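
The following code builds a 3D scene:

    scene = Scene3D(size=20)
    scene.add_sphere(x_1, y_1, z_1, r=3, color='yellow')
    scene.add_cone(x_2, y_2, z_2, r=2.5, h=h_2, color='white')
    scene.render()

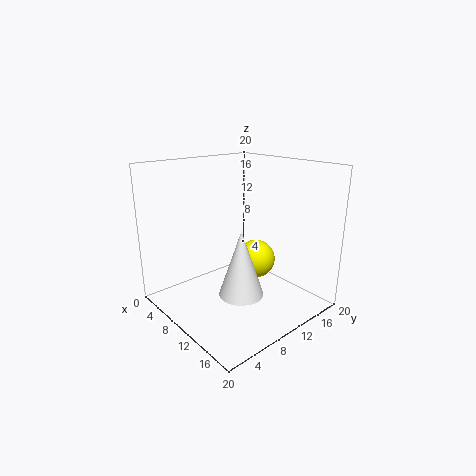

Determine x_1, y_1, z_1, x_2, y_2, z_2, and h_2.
x_1 = 8; y_1 = 15.5; z_1 = 4.5; x_2 = 17.5; y_2 = 4; z_2 = 7; h_2 = 7.5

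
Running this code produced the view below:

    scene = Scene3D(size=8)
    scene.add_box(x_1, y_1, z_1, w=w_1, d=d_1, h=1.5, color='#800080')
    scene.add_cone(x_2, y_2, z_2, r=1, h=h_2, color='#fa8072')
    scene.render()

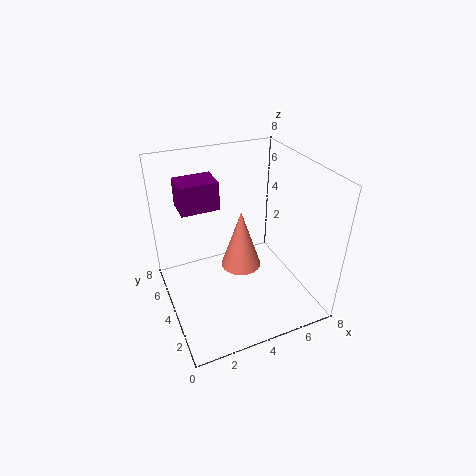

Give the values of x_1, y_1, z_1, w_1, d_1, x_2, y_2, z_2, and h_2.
x_1 = 1; y_1 = 4; z_1 = 6; w_1 = 2; d_1 = 1.5; x_2 = 3.5; y_2 = 2.5; z_2 = 3.5; h_2 = 3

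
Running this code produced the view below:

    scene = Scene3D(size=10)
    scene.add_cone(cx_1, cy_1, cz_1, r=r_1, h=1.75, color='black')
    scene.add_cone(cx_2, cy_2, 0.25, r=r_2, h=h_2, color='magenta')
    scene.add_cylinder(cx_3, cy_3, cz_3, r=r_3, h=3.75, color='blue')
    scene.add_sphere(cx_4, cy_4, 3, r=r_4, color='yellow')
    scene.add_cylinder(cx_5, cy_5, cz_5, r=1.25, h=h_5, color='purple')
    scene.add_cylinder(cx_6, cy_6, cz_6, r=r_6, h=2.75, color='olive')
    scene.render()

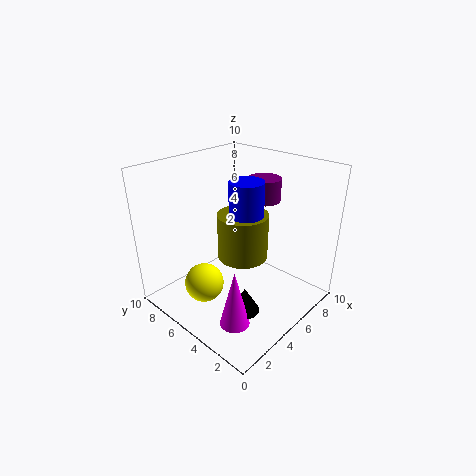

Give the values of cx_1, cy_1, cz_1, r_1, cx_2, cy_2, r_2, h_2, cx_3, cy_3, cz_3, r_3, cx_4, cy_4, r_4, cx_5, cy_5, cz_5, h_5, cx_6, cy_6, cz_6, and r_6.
cx_1 = 3.5
cy_1 = 3
cz_1 = 0.75
r_1 = 1
cx_2 = 2.5
cy_2 = 3
r_2 = 1
h_2 = 4
cx_3 = 3.25
cy_3 = 2.75
cz_3 = 6.25
r_3 = 1
cx_4 = 1.75
cy_4 = 5
r_4 = 1.25
cx_5 = 8.75
cy_5 = 5.75
cz_5 = 6.5
h_5 = 1.75
cx_6 = 3.25
cy_6 = 3
cz_6 = 5.25
r_6 = 1.5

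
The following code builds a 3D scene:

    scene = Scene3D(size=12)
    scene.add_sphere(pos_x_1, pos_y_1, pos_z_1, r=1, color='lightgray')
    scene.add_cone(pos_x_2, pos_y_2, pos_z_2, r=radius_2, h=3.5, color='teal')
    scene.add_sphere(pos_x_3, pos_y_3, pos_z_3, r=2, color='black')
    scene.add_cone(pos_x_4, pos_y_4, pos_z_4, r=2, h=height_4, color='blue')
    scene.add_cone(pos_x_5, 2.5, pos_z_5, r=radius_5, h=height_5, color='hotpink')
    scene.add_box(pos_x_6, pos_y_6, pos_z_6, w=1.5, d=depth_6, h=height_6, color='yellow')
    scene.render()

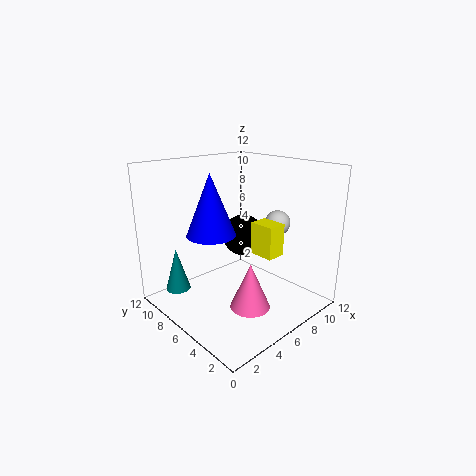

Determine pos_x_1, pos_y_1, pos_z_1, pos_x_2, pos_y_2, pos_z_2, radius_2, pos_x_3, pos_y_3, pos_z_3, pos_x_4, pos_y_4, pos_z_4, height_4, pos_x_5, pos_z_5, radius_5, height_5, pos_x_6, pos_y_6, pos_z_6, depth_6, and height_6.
pos_x_1 = 8
pos_y_1 = 3.5
pos_z_1 = 7.5
pos_x_2 = 1.5
pos_y_2 = 8.5
pos_z_2 = 2
radius_2 = 1
pos_x_3 = 9.5
pos_y_3 = 9
pos_z_3 = 4.5
pos_x_4 = 4
pos_y_4 = 7
pos_z_4 = 6.5
height_4 = 5
pos_x_5 = 4
pos_z_5 = 2
radius_5 = 1.5
height_5 = 3.5
pos_x_6 = 5.5
pos_y_6 = 2
pos_z_6 = 5.5
depth_6 = 2
height_6 = 2.5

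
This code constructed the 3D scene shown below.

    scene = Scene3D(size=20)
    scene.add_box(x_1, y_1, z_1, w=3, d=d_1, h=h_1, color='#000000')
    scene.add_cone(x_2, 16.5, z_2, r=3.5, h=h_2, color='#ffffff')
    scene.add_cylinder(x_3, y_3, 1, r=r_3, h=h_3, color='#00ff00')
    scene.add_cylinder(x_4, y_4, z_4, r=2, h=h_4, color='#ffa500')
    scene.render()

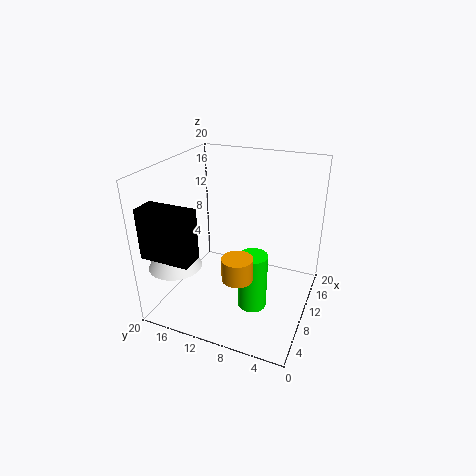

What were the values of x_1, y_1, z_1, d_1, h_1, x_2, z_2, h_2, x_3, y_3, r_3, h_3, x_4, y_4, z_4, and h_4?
x_1 = 0.5
y_1 = 12.5
z_1 = 10
d_1 = 6.5
h_1 = 6.5
x_2 = 4
z_2 = 7.5
h_2 = 6.5
x_3 = 8
y_3 = 7
r_3 = 2
h_3 = 8
x_4 = 5
y_4 = 8
z_4 = 7
h_4 = 3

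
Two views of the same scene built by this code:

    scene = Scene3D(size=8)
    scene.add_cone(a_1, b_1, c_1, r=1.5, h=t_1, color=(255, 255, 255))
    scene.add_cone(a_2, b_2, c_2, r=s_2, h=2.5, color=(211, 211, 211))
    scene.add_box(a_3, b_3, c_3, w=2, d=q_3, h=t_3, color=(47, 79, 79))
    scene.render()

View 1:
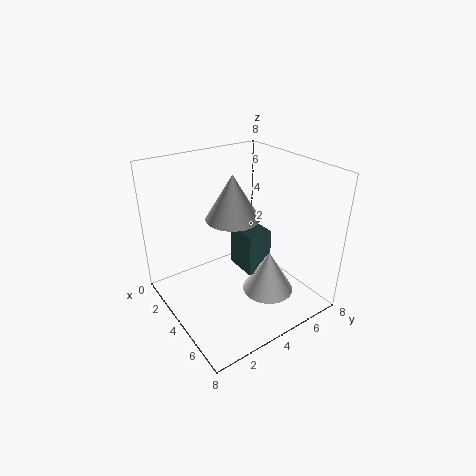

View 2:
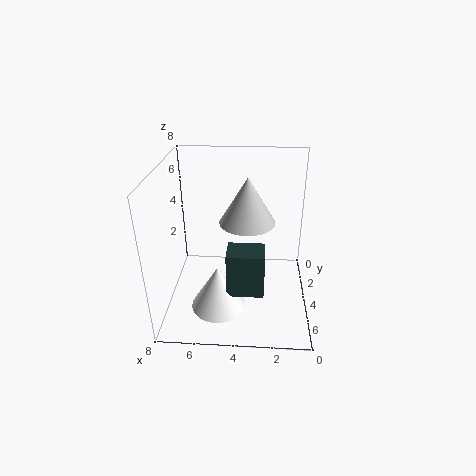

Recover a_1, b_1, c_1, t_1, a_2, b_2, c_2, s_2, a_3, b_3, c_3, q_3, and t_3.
a_1 = 5
b_1 = 5.5
c_1 = 0.5
t_1 = 2.5
a_2 = 3.5
b_2 = 4
c_2 = 5
s_2 = 1.5
a_3 = 2.5
b_3 = 4.5
c_3 = 1.5
q_3 = 1.5
t_3 = 2.5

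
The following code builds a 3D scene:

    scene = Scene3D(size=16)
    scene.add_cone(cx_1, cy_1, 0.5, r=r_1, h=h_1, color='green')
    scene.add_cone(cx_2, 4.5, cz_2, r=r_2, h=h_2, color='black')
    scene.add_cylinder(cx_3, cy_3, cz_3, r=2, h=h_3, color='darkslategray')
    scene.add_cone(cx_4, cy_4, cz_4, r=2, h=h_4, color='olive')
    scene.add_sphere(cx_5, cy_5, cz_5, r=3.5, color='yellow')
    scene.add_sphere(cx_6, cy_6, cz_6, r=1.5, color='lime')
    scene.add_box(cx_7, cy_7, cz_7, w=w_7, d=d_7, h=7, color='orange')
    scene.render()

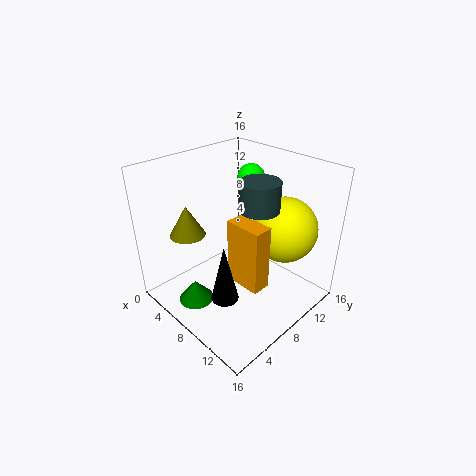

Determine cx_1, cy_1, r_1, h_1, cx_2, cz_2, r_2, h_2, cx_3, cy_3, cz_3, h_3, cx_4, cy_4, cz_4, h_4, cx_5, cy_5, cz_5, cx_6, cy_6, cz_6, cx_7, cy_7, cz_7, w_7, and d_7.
cx_1 = 5.5
cy_1 = 3.5
r_1 = 2
h_1 = 2.5
cx_2 = 9.5
cz_2 = 2.5
r_2 = 1.5
h_2 = 6.5
cx_3 = 11
cy_3 = 8
cz_3 = 12.5
h_3 = 3
cx_4 = 3.5
cy_4 = 4.5
cz_4 = 8
h_4 = 3.5
cx_5 = 12
cy_5 = 11
cz_5 = 9.5
cx_6 = 7
cy_6 = 11
cz_6 = 14
cx_7 = 9
cy_7 = 5.5
cz_7 = 4.5
w_7 = 4
d_7 = 2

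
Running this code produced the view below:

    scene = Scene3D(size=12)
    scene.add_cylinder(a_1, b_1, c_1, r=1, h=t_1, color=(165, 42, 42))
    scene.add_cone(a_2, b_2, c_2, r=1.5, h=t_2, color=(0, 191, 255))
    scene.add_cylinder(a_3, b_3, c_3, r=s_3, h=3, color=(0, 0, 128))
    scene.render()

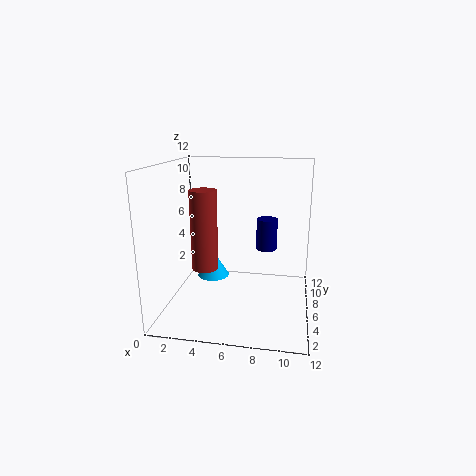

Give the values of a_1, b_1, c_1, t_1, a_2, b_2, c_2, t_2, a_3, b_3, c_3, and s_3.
a_1 = 4, b_1 = 3, c_1 = 4.5, t_1 = 6, a_2 = 3, b_2 = 9, c_2 = 1, t_2 = 2.5, a_3 = 8, b_3 = 10.5, c_3 = 3.5, s_3 = 1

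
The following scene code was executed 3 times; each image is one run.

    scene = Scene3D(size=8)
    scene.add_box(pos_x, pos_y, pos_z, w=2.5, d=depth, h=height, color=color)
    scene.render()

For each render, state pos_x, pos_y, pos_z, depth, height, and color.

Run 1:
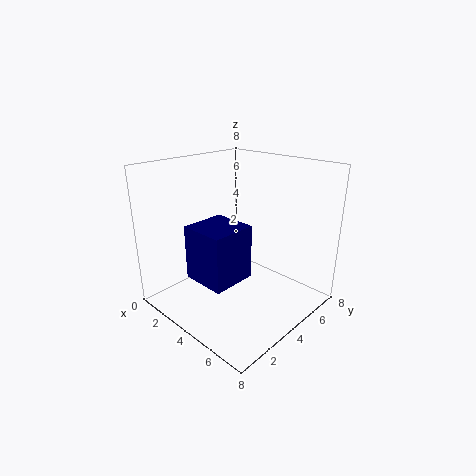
pos_x = 2.5
pos_y = 1.5
pos_z = 2
depth = 2.5
height = 3
color = 'navy'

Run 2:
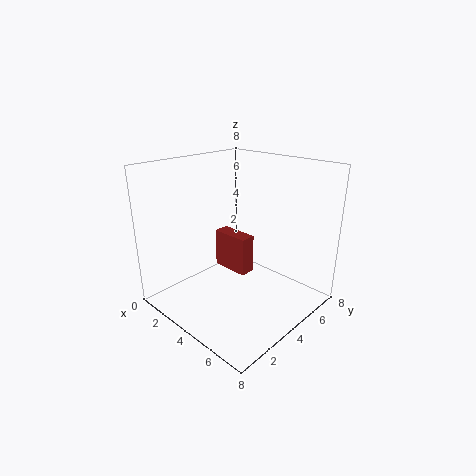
pos_x = 0.5
pos_y = 5.5
pos_z = 0.5
depth = 1
height = 2.5
color = 'brown'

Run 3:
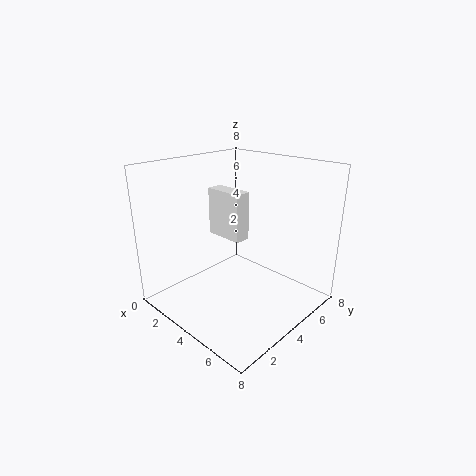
pos_x = 0.5
pos_y = 5
pos_z = 3
depth = 1
height = 3
color = 'white'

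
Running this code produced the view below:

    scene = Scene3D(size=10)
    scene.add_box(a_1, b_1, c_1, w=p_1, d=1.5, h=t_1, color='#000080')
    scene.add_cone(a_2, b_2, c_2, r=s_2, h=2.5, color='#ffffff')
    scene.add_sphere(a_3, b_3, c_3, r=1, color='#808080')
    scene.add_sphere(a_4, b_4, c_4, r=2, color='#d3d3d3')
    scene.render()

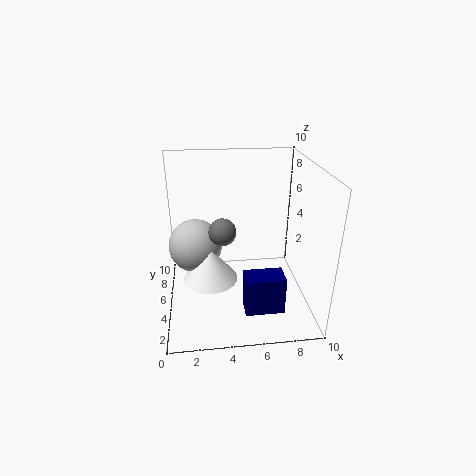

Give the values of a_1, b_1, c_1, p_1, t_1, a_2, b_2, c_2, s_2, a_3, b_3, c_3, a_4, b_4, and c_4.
a_1 = 5; b_1 = 1; c_1 = 1.5; p_1 = 2.5; t_1 = 2.5; a_2 = 3; b_2 = 5.5; c_2 = 1.5; s_2 = 2; a_3 = 4; b_3 = 6; c_3 = 5; a_4 = 2; b_4 = 7; c_4 = 3.5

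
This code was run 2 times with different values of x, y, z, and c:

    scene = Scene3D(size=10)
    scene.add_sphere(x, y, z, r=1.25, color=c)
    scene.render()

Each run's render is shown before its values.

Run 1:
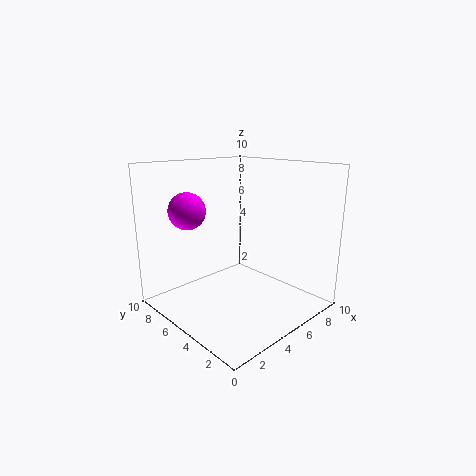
x = 2.25
y = 7
z = 7
c = 'magenta'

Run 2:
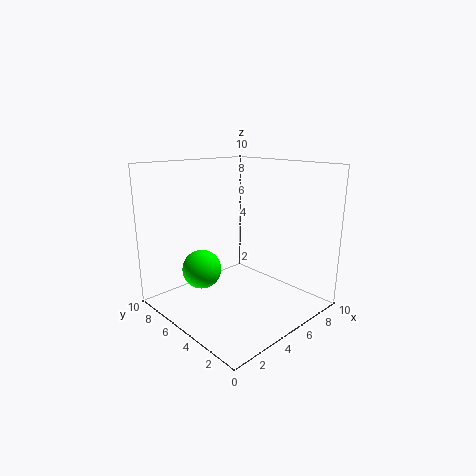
x = 2
y = 5.25
z = 3.5
c = 'lime'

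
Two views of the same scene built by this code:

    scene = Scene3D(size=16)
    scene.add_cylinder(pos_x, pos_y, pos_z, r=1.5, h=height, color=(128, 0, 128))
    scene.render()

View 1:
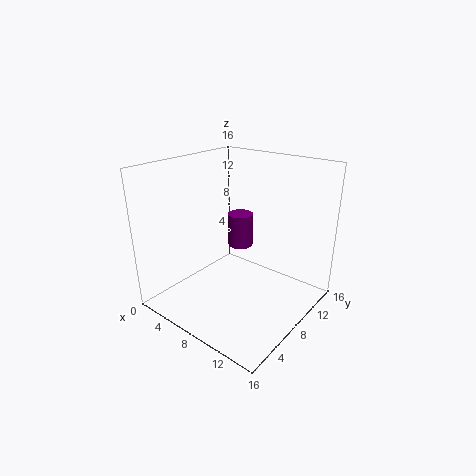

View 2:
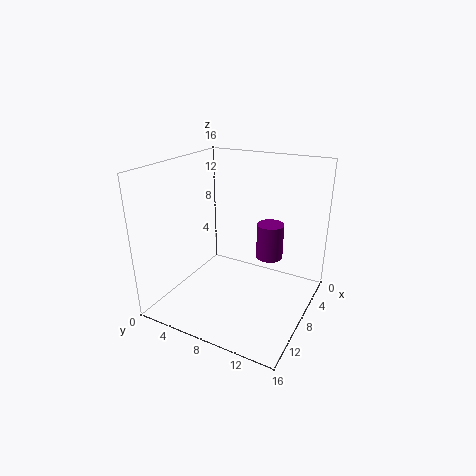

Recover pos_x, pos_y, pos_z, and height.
pos_x = 6, pos_y = 11, pos_z = 5.5, height = 4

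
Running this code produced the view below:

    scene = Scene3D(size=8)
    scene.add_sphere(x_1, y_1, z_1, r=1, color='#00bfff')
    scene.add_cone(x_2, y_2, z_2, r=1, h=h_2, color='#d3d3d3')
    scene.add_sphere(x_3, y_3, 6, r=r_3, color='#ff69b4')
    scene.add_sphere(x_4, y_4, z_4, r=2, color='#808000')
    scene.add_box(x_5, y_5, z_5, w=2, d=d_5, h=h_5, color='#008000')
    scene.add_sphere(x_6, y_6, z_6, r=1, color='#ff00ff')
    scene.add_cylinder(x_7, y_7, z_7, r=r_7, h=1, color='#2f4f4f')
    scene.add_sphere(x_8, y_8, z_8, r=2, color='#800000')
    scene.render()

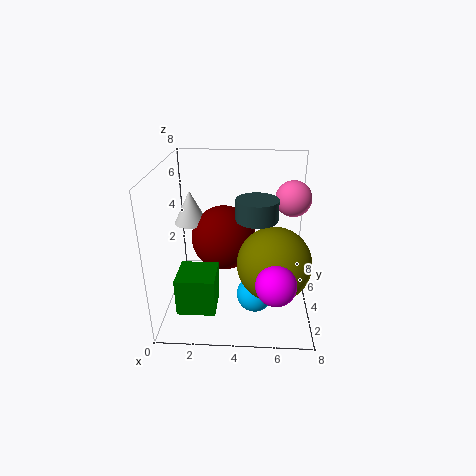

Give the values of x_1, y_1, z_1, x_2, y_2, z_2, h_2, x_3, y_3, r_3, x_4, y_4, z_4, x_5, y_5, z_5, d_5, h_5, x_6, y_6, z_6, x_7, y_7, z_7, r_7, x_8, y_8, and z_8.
x_1 = 5; y_1 = 3; z_1 = 1; x_2 = 1; y_2 = 6; z_2 = 4; h_2 = 2; x_3 = 7; y_3 = 5; r_3 = 1; x_4 = 6; y_4 = 3; z_4 = 3; x_5 = 1; y_5 = 1; z_5 = 1; d_5 = 2; h_5 = 2; x_6 = 6; y_6 = 1; z_6 = 3; x_7 = 5; y_7 = 2; z_7 = 6; r_7 = 1; x_8 = 3; y_8 = 6; z_8 = 3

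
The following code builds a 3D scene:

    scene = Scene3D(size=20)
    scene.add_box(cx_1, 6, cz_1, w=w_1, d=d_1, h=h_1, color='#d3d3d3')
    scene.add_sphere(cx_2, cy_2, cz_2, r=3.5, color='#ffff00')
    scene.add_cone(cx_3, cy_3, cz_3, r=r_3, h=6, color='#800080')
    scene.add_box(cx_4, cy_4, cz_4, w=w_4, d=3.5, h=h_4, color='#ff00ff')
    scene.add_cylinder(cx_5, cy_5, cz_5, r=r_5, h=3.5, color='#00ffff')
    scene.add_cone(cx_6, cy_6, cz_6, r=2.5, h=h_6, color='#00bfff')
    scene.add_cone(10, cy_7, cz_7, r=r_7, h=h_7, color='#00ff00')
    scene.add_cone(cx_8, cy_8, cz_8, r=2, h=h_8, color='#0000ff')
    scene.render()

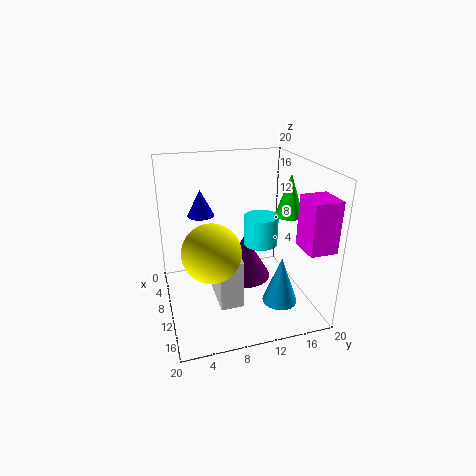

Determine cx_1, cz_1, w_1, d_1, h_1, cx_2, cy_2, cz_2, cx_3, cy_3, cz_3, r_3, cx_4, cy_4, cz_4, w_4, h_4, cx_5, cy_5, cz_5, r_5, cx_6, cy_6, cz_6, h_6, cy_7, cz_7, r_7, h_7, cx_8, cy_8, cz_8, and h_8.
cx_1 = 10.5, cz_1 = 3, w_1 = 5.5, d_1 = 3, h_1 = 6.5, cx_2 = 16, cy_2 = 5, cz_2 = 11.5, cx_3 = 11.5, cy_3 = 10.5, cz_3 = 5, r_3 = 3.5, cx_4 = 15.5, cy_4 = 16, cz_4 = 11, w_4 = 4, h_4 = 6.5, cx_5 = 16, cy_5 = 11, cz_5 = 12, r_5 = 2, cx_6 = 13, cy_6 = 15.5, cz_6 = 0.5, h_6 = 7, cy_7 = 17.5, cz_7 = 12.5, r_7 = 2, h_7 = 6, cx_8 = 4, cy_8 = 6, cz_8 = 11.5, h_8 = 4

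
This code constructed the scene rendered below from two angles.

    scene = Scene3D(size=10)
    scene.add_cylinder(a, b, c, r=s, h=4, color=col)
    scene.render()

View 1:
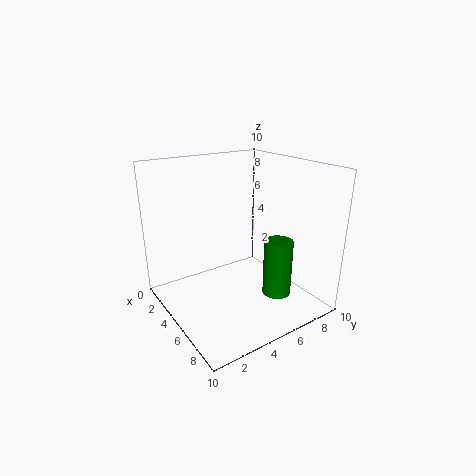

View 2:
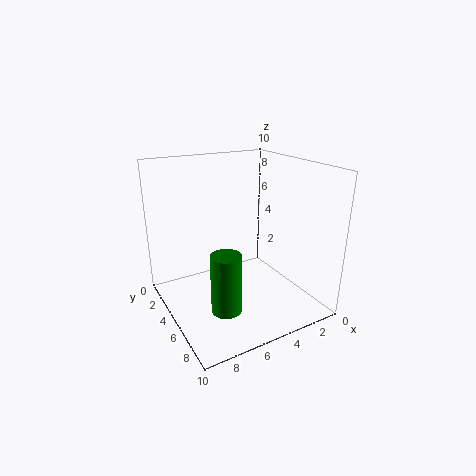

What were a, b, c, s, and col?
a = 7, b = 7, c = 1, s = 1, col = 'green'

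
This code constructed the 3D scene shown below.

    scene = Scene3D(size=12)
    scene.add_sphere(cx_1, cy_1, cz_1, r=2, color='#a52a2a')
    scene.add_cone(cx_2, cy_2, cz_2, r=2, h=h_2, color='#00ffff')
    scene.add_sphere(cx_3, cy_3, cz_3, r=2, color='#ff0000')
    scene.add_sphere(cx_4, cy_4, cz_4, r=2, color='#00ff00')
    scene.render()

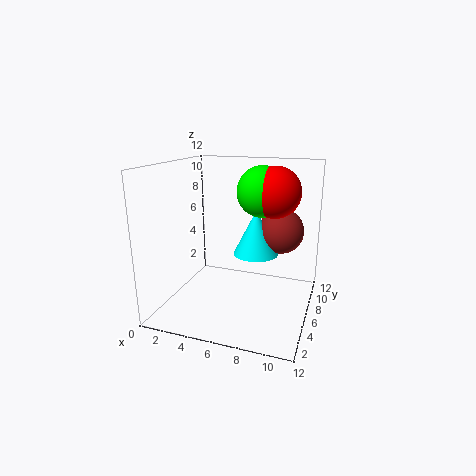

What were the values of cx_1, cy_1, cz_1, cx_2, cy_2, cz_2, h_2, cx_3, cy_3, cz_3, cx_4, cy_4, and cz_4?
cx_1 = 9, cy_1 = 9, cz_1 = 6, cx_2 = 7, cy_2 = 8, cz_2 = 4, h_2 = 4, cx_3 = 9, cy_3 = 6, cz_3 = 10, cx_4 = 8, cy_4 = 6, cz_4 = 10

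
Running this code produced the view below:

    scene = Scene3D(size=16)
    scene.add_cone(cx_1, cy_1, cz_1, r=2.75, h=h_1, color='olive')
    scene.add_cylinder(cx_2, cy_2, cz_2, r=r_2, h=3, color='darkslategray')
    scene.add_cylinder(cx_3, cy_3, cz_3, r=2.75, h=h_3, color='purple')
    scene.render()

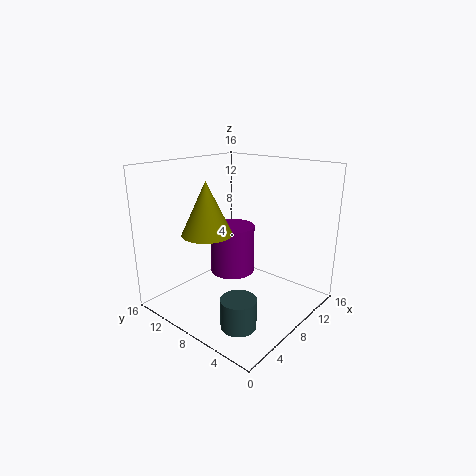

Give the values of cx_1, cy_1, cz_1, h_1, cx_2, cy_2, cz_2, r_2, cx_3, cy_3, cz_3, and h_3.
cx_1 = 5.25
cy_1 = 10
cz_1 = 8.75
h_1 = 5.75
cx_2 = 2.75
cy_2 = 3.5
cz_2 = 1.5
r_2 = 1.75
cx_3 = 10.75
cy_3 = 11.25
cz_3 = 2
h_3 = 6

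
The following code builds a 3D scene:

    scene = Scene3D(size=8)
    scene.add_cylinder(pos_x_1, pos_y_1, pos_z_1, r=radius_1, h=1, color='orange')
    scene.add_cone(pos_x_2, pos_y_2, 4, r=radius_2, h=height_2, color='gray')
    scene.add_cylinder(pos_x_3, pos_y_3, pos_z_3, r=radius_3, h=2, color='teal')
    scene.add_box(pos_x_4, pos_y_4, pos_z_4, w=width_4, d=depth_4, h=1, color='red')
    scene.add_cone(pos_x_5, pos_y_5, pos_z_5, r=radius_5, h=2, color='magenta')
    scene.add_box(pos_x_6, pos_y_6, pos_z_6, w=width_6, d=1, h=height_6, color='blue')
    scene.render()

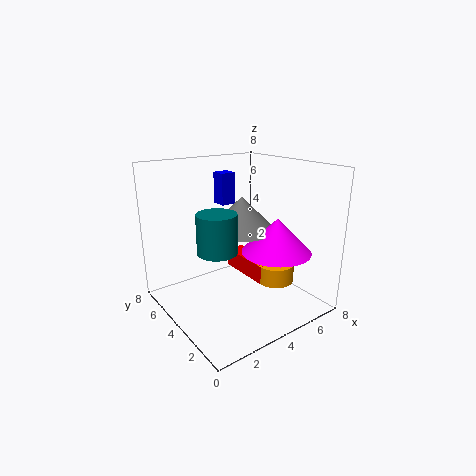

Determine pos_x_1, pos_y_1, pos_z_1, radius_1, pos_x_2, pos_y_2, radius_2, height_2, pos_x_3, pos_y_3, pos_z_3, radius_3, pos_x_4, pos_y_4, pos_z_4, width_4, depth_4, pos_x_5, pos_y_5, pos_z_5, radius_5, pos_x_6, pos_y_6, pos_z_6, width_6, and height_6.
pos_x_1 = 5; pos_y_1 = 2; pos_z_1 = 2; radius_1 = 1; pos_x_2 = 5; pos_y_2 = 5; radius_2 = 2; height_2 = 2; pos_x_3 = 2; pos_y_3 = 3; pos_z_3 = 4; radius_3 = 1; pos_x_4 = 4; pos_y_4 = 2; pos_z_4 = 2; width_4 = 1; depth_4 = 3; pos_x_5 = 6; pos_y_5 = 3; pos_z_5 = 3; radius_5 = 2; pos_x_6 = 5; pos_y_6 = 7; pos_z_6 = 5; width_6 = 1; height_6 = 2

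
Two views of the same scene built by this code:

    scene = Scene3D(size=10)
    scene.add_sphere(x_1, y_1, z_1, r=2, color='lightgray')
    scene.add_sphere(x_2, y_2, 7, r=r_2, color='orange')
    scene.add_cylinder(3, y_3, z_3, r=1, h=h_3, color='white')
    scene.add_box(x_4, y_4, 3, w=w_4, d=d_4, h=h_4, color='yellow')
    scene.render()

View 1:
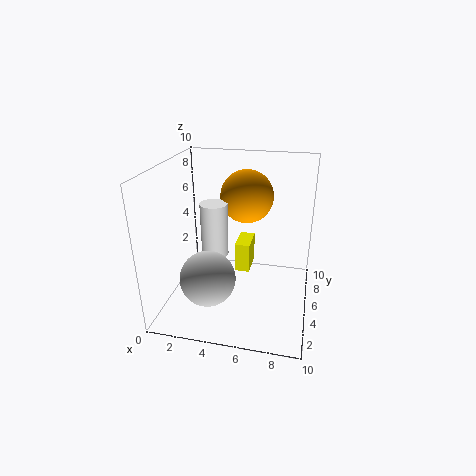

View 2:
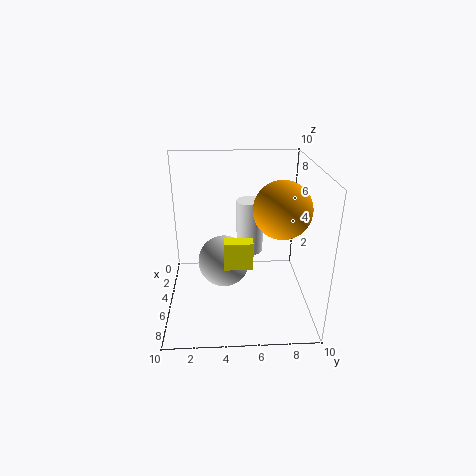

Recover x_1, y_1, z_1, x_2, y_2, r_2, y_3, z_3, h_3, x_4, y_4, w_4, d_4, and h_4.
x_1 = 3, y_1 = 4, z_1 = 2, x_2 = 5, y_2 = 8, r_2 = 2, y_3 = 6, z_3 = 3, h_3 = 4, x_4 = 5, y_4 = 4, w_4 = 1, d_4 = 2, h_4 = 2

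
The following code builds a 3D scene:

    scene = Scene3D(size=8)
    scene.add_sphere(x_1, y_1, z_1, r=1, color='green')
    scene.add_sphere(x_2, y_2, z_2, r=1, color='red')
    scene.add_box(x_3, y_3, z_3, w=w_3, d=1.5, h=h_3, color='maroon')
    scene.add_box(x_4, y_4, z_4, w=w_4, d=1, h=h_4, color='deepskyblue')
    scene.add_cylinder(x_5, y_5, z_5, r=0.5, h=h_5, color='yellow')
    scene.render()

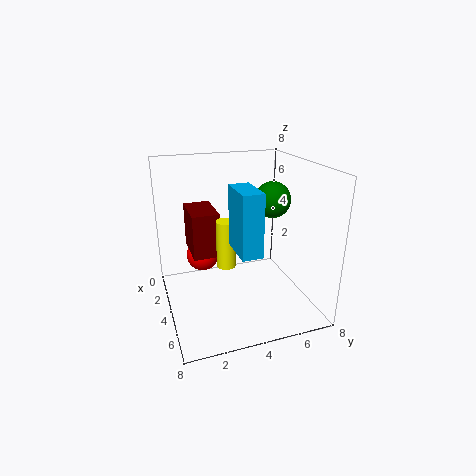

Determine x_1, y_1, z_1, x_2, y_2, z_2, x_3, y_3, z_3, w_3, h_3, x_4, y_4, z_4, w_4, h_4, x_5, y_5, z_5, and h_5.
x_1 = 4
y_1 = 6
z_1 = 6
x_2 = 1.5
y_2 = 2.5
z_2 = 2
x_3 = 1.5
y_3 = 1.5
z_3 = 3
w_3 = 2.5
h_3 = 2.5
x_4 = 5.5
y_4 = 3
z_4 = 4.5
w_4 = 2
h_4 = 3
x_5 = 5
y_5 = 3
z_5 = 3
h_5 = 2.5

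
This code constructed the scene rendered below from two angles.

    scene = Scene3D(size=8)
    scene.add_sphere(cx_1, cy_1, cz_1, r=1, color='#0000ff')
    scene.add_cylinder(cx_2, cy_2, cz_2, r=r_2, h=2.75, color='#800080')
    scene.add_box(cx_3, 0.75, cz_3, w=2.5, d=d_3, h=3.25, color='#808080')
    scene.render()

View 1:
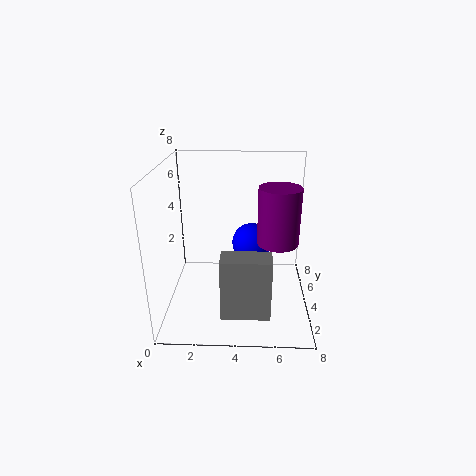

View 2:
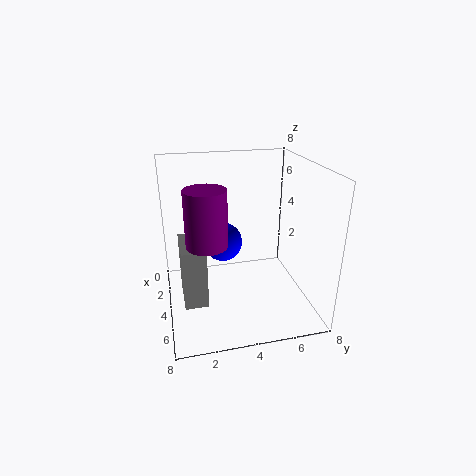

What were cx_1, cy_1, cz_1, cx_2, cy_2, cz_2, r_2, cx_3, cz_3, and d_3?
cx_1 = 4.75, cy_1 = 3, cz_1 = 4.25, cx_2 = 6, cy_2 = 2, cz_2 = 4.75, r_2 = 1, cx_3 = 3.25, cz_3 = 1, d_3 = 1.25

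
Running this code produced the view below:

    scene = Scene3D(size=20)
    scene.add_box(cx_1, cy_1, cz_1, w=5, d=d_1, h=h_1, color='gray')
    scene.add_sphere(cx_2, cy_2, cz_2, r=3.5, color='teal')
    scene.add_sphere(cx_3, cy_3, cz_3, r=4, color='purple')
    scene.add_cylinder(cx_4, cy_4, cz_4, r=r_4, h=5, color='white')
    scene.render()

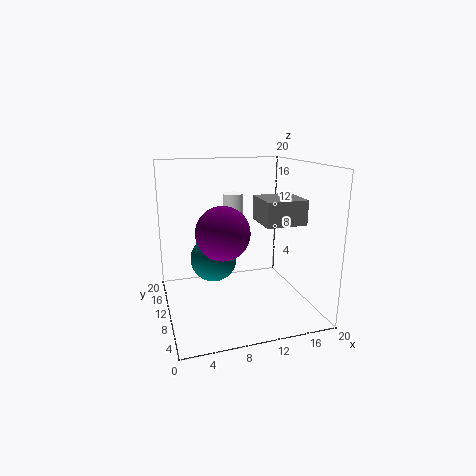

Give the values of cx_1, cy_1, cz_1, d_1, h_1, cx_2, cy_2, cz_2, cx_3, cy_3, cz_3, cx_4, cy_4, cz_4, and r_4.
cx_1 = 11, cy_1 = 2, cz_1 = 13.5, d_1 = 5, h_1 = 3, cx_2 = 7.5, cy_2 = 14.5, cz_2 = 5.5, cx_3 = 8.5, cy_3 = 12.5, cz_3 = 10, cx_4 = 10.5, cy_4 = 14, cz_4 = 10.5, r_4 = 1.5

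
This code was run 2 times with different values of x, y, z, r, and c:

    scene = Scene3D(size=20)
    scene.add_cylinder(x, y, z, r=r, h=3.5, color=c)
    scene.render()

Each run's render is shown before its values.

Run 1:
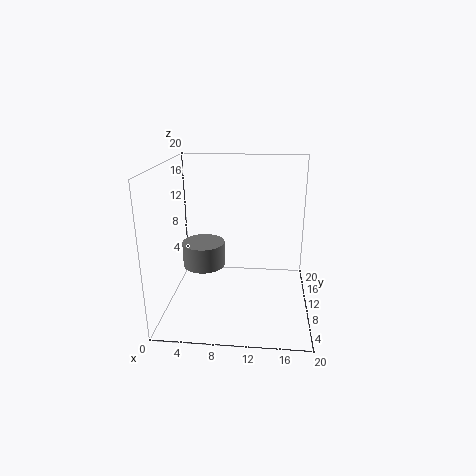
x = 5
y = 10.5
z = 5.5
r = 3
c = 'gray'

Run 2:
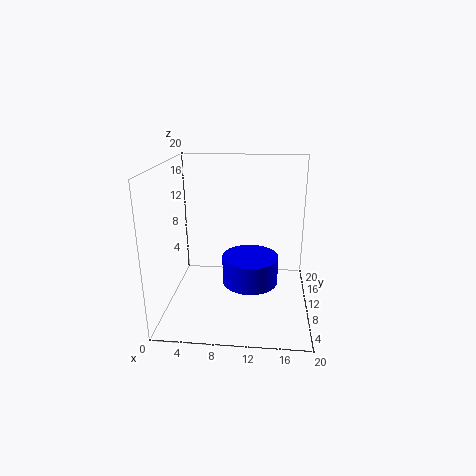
x = 12
y = 5.5
z = 6
r = 3.5
c = 'blue'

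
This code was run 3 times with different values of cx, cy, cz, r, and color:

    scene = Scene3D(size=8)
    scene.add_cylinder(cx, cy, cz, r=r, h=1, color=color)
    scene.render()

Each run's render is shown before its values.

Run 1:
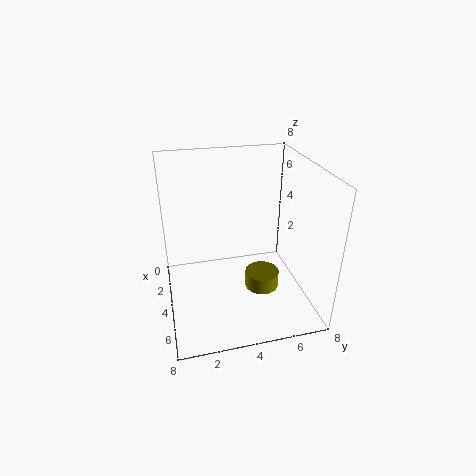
cx = 4; cy = 5.5; cz = 0.5; r = 1; color = 'olive'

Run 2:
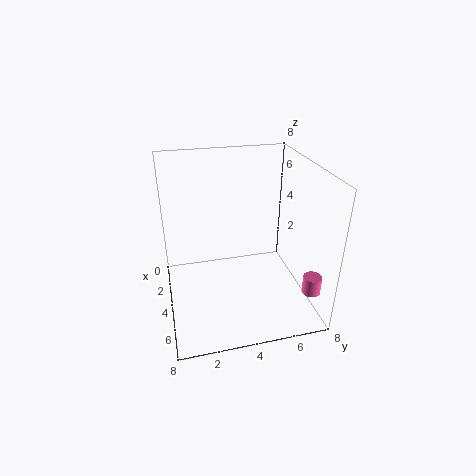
cx = 6.5; cy = 7.5; cz = 1.5; r = 0.5; color = 'hotpink'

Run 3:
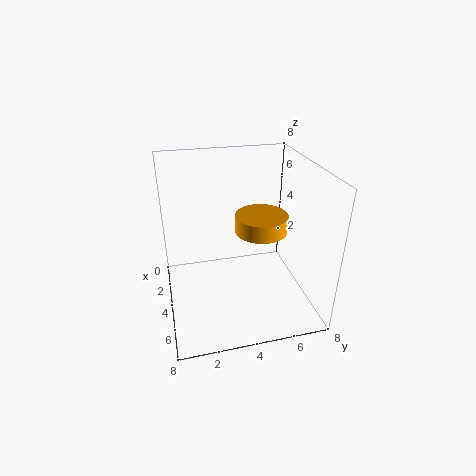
cx = 3.5; cy = 5.5; cz = 4; r = 1.5; color = 'orange'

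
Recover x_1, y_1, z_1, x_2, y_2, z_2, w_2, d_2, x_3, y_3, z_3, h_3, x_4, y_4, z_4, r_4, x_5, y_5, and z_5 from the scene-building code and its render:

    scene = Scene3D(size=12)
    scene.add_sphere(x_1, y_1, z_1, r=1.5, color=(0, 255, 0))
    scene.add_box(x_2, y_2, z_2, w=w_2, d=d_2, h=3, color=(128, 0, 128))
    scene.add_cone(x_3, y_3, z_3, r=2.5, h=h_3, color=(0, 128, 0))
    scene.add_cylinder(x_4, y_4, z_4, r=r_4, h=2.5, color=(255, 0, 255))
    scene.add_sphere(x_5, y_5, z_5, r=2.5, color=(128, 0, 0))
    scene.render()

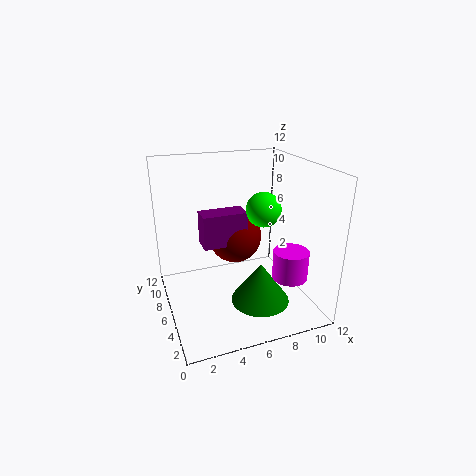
x_1 = 8.5
y_1 = 6.5
z_1 = 8
x_2 = 3.5
y_2 = 7.5
z_2 = 4.5
w_2 = 4
d_2 = 2
x_3 = 7.5
y_3 = 4.5
z_3 = 0.5
h_3 = 3.5
x_4 = 10
y_4 = 4
z_4 = 2.5
r_4 = 1.5
x_5 = 7
y_5 = 9.5
z_5 = 4.5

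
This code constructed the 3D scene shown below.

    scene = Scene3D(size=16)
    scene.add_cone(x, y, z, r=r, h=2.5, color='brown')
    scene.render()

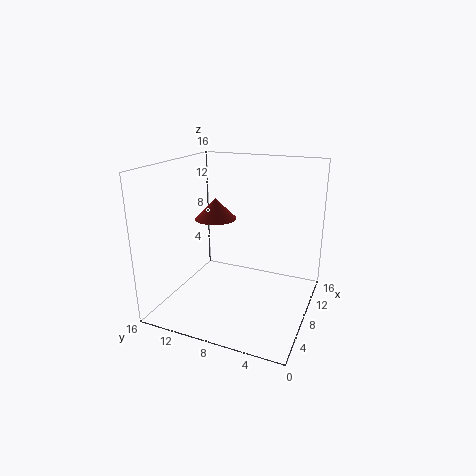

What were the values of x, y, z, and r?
x = 10.5; y = 12; z = 9; r = 2.5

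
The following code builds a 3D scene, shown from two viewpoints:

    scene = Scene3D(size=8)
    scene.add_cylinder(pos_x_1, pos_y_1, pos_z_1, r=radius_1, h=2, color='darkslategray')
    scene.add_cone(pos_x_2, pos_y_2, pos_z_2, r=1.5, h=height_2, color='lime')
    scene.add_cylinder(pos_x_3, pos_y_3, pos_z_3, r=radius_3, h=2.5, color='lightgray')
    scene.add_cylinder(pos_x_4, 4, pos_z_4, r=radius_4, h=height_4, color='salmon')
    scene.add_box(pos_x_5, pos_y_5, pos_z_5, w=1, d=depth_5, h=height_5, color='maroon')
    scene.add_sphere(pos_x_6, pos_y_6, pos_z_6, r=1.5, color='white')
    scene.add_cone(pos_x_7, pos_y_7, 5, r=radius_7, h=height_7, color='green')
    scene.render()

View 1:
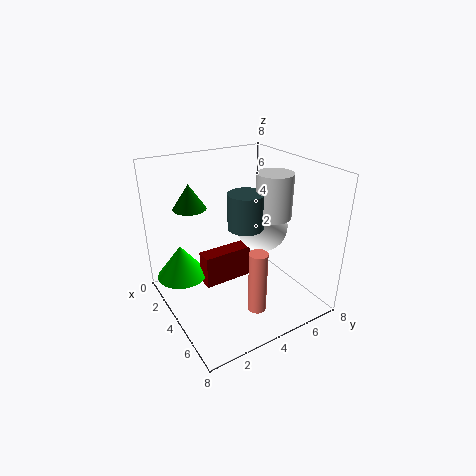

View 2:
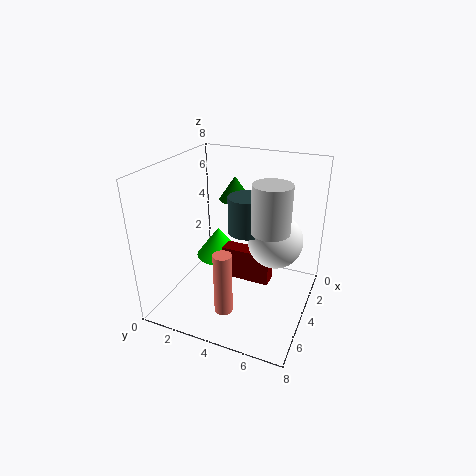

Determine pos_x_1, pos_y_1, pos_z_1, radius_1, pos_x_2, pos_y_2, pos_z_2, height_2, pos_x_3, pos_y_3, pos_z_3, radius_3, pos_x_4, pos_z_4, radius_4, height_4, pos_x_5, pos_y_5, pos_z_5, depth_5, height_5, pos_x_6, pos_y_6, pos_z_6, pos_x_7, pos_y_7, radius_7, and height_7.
pos_x_1 = 4
pos_y_1 = 4.5
pos_z_1 = 4.5
radius_1 = 1
pos_x_2 = 1.5
pos_y_2 = 1.5
pos_z_2 = 1
height_2 = 2
pos_x_3 = 4.5
pos_y_3 = 6
pos_z_3 = 5
radius_3 = 1
pos_x_4 = 6
pos_z_4 = 0.5
radius_4 = 0.5
height_4 = 3.5
pos_x_5 = 2
pos_y_5 = 2.5
pos_z_5 = 0.5
depth_5 = 3
height_5 = 2
pos_x_6 = 3.5
pos_y_6 = 6
pos_z_6 = 4
pos_x_7 = 1
pos_y_7 = 2.5
radius_7 = 1
height_7 = 1.5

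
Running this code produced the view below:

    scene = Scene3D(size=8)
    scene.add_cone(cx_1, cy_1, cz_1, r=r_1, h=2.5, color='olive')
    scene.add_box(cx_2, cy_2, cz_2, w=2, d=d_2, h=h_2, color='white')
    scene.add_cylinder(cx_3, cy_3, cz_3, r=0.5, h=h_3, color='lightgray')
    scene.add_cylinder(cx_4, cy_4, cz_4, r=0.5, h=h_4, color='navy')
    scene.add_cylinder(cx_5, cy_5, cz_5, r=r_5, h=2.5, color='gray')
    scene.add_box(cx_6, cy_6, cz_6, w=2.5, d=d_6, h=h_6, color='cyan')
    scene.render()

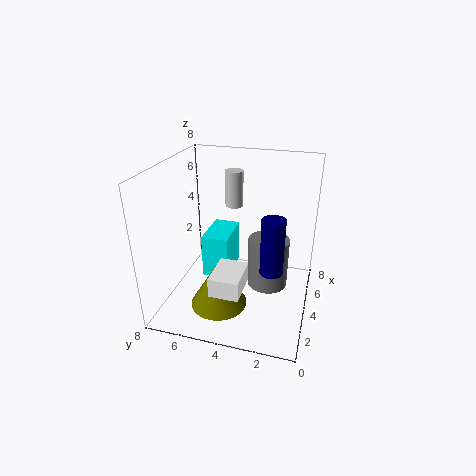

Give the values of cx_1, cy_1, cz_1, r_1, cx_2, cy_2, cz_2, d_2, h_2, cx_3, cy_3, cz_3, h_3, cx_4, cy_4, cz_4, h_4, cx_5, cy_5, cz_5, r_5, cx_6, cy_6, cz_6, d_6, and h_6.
cx_1 = 2
cy_1 = 4.5
cz_1 = 1
r_1 = 1.5
cx_2 = 0.5
cy_2 = 3
cz_2 = 2.5
d_2 = 1.5
h_2 = 1
cx_3 = 5
cy_3 = 4.5
cz_3 = 5.5
h_3 = 2
cx_4 = 0.5
cy_4 = 1.5
cz_4 = 4.5
h_4 = 2.5
cx_5 = 2.5
cy_5 = 2
cz_5 = 2.5
r_5 = 1
cx_6 = 3.5
cy_6 = 4.5
cz_6 = 1.5
d_6 = 1.5
h_6 = 2.5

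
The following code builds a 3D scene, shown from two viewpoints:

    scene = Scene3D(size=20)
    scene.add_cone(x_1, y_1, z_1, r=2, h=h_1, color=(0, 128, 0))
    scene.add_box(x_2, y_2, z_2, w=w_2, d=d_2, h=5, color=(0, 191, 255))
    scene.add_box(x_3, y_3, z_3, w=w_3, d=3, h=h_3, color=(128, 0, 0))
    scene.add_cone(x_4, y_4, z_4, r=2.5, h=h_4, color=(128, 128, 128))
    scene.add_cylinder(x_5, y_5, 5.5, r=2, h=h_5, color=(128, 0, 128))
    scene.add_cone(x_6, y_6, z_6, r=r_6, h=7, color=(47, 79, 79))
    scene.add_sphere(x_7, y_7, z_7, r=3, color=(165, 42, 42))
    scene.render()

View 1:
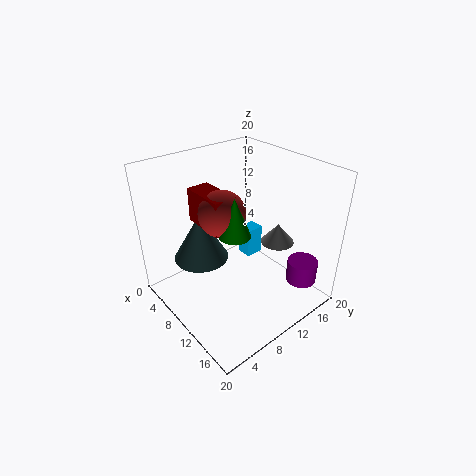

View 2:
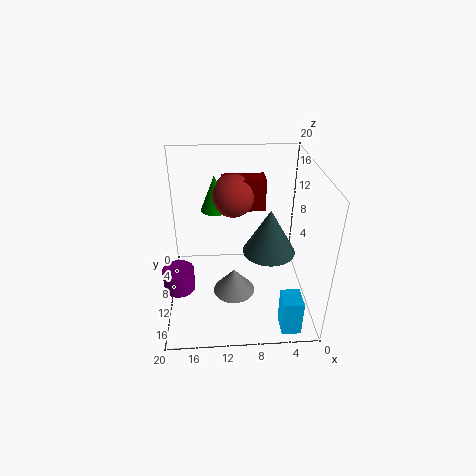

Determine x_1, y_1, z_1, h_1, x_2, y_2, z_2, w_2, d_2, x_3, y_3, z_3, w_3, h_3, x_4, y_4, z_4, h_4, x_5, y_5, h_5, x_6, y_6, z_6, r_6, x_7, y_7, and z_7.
x_1 = 13, y_1 = 7, z_1 = 13, h_1 = 5, x_2 = 2.5, y_2 = 16.5, z_2 = 1, w_2 = 2.5, d_2 = 3, x_3 = 6, y_3 = 5, z_3 = 13, w_3 = 6, h_3 = 4.5, x_4 = 11, y_4 = 17, z_4 = 7, h_4 = 3, x_5 = 18, y_5 = 14.5, h_5 = 3, x_6 = 5, y_6 = 7, z_6 = 5.5, r_6 = 4, x_7 = 10.5, y_7 = 7, z_7 = 15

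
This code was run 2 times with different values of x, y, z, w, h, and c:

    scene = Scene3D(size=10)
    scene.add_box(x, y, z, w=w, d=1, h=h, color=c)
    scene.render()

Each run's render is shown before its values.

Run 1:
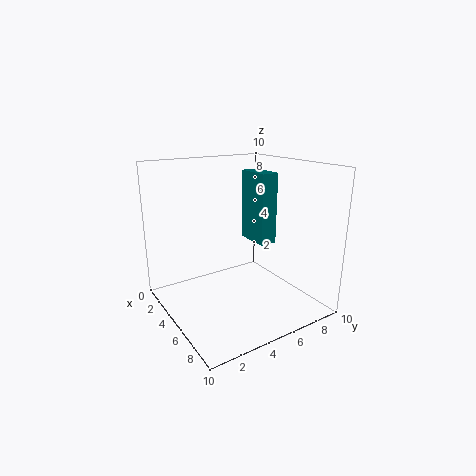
x = 7; y = 4; z = 6; w = 2; h = 4; c = 'teal'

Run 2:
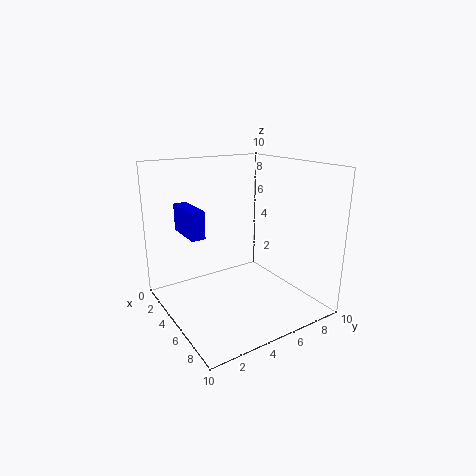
x = 1; y = 2; z = 5; w = 3; h = 2; c = 'blue'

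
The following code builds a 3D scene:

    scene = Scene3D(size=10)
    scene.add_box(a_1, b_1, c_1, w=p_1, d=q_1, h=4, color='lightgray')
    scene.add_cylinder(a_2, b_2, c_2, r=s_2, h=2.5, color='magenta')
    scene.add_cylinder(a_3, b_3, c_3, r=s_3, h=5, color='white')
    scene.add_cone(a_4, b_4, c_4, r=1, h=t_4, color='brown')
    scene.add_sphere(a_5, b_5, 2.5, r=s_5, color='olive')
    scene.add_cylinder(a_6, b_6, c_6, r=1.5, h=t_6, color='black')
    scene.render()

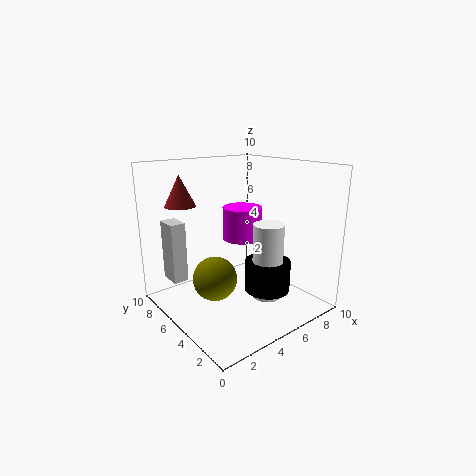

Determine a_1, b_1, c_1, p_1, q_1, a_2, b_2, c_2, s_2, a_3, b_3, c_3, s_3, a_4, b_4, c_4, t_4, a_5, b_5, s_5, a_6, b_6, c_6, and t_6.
a_1 = 0.5
b_1 = 6
c_1 = 2.5
p_1 = 1
q_1 = 1.5
a_2 = 7
b_2 = 7
c_2 = 4
s_2 = 1.5
a_3 = 5.5
b_3 = 2.5
c_3 = 1.5
s_3 = 1
a_4 = 1.5
b_4 = 6.5
c_4 = 7.5
t_4 = 2
a_5 = 3
b_5 = 5
s_5 = 1.5
a_6 = 5.5
b_6 = 2.5
c_6 = 2
t_6 = 2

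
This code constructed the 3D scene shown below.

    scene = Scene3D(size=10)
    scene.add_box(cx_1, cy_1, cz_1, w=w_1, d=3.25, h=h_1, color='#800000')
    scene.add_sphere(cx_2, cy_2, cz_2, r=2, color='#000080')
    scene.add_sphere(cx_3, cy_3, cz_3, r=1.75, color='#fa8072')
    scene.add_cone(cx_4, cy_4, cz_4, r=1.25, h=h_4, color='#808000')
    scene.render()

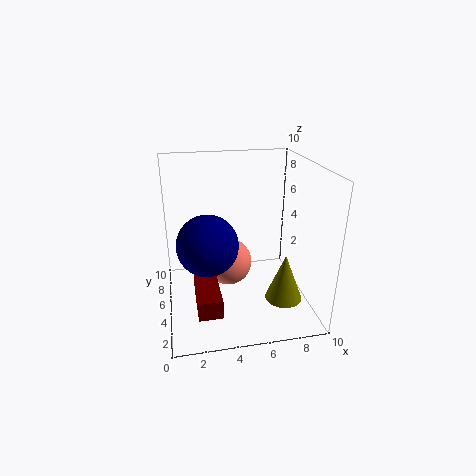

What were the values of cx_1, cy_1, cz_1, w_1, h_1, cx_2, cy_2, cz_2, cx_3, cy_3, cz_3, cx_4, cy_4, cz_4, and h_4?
cx_1 = 1.75; cy_1 = 0.75; cz_1 = 1.75; w_1 = 1.5; h_1 = 1.25; cx_2 = 2.75; cy_2 = 3.75; cz_2 = 5.25; cx_3 = 4.5; cy_3 = 6.25; cz_3 = 2.5; cx_4 = 7.75; cy_4 = 2.75; cz_4 = 1.25; h_4 = 3.25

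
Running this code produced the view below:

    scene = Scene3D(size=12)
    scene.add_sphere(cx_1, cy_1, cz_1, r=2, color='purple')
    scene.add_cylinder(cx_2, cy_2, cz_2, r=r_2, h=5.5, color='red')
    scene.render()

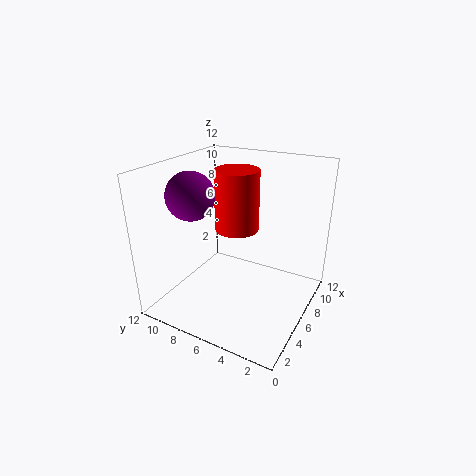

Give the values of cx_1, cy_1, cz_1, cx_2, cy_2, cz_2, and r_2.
cx_1 = 4.5; cy_1 = 9.5; cz_1 = 9.5; cx_2 = 8.5; cy_2 = 7.5; cz_2 = 5.5; r_2 = 2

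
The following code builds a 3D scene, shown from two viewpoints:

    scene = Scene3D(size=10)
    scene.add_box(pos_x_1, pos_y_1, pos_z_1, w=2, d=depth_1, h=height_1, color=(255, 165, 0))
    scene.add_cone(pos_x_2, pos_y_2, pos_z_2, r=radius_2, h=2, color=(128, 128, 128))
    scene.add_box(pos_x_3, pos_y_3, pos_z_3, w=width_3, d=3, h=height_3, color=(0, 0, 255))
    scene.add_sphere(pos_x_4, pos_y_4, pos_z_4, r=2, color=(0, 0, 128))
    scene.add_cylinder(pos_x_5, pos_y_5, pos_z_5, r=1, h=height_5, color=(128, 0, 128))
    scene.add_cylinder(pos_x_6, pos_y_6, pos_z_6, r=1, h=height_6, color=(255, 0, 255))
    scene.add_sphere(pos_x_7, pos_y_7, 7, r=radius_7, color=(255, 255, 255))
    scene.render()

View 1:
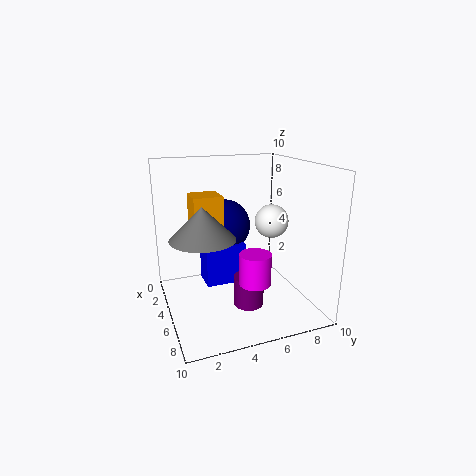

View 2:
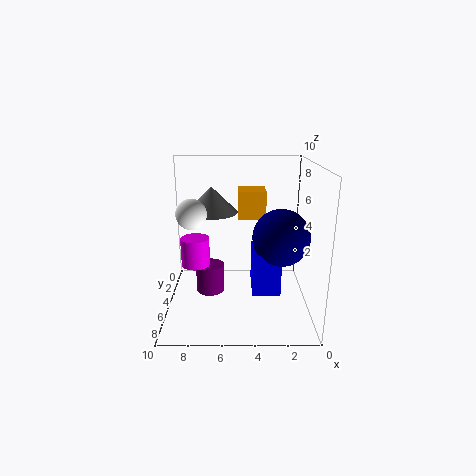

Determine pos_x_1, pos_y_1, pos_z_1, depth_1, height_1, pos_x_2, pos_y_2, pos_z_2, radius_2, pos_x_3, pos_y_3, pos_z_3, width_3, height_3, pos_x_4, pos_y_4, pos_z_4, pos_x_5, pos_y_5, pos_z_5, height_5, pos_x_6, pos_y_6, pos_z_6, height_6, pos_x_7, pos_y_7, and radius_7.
pos_x_1 = 3
pos_y_1 = 2
pos_z_1 = 6
depth_1 = 2
height_1 = 2
pos_x_2 = 7
pos_y_2 = 2
pos_z_2 = 6
radius_2 = 2
pos_x_3 = 2
pos_y_3 = 3
pos_z_3 = 1
width_3 = 2
height_3 = 3
pos_x_4 = 2
pos_y_4 = 5
pos_z_4 = 5
pos_x_5 = 7
pos_y_5 = 5
pos_z_5 = 1
height_5 = 2
pos_x_6 = 8
pos_y_6 = 5
pos_z_6 = 3
height_6 = 2
pos_x_7 = 8
pos_y_7 = 6
radius_7 = 1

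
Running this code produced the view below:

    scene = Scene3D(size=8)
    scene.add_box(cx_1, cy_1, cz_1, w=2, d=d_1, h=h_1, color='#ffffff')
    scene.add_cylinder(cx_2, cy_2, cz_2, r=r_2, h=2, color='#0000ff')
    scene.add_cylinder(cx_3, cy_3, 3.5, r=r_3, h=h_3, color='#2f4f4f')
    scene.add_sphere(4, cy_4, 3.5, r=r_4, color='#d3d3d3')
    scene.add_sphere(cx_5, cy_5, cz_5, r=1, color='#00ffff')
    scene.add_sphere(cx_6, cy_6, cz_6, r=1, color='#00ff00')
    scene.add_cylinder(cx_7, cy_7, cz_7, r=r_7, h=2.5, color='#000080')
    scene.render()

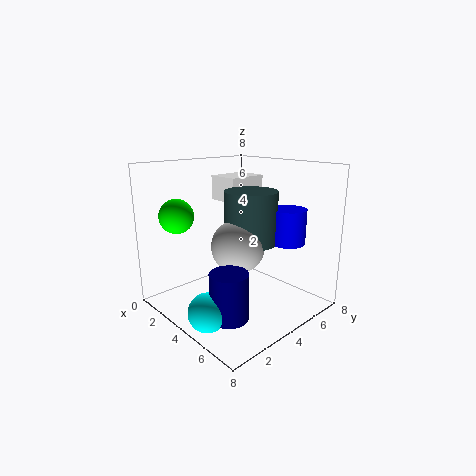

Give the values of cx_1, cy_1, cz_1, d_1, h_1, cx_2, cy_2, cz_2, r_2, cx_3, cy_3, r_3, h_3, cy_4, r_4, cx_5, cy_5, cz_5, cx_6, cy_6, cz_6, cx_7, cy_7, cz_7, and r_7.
cx_1 = 0.5
cy_1 = 5
cz_1 = 5.5
d_1 = 2.5
h_1 = 1.5
cx_2 = 5.5
cy_2 = 6.5
cz_2 = 3.5
r_2 = 1
cx_3 = 4
cy_3 = 5
r_3 = 1.5
h_3 = 3
cy_4 = 4
r_4 = 1.5
cx_5 = 5
cy_5 = 1
cz_5 = 1
cx_6 = 1
cy_6 = 2
cz_6 = 5
cx_7 = 5.5
cy_7 = 2
cz_7 = 0.5
r_7 = 1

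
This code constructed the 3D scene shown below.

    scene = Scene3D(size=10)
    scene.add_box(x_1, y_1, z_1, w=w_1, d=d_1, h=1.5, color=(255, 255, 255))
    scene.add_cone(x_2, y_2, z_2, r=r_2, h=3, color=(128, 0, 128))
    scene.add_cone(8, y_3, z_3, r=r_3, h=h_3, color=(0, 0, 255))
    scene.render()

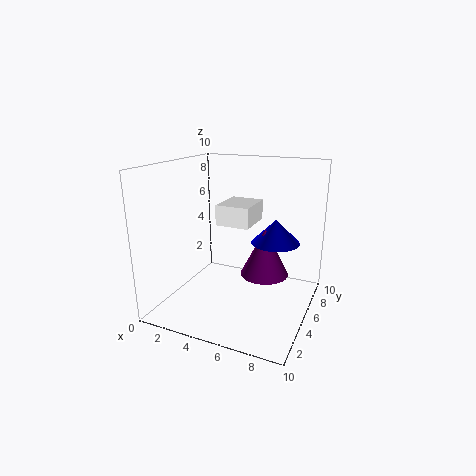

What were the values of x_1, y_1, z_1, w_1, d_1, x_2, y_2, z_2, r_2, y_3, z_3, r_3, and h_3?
x_1 = 3; y_1 = 5.5; z_1 = 5.5; w_1 = 2.5; d_1 = 3; x_2 = 7.5; y_2 = 3.5; z_2 = 3.5; r_2 = 1.5; y_3 = 4; z_3 = 5.5; r_3 = 1.5; h_3 = 1.5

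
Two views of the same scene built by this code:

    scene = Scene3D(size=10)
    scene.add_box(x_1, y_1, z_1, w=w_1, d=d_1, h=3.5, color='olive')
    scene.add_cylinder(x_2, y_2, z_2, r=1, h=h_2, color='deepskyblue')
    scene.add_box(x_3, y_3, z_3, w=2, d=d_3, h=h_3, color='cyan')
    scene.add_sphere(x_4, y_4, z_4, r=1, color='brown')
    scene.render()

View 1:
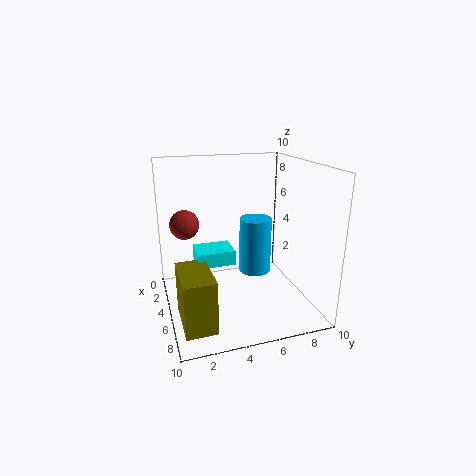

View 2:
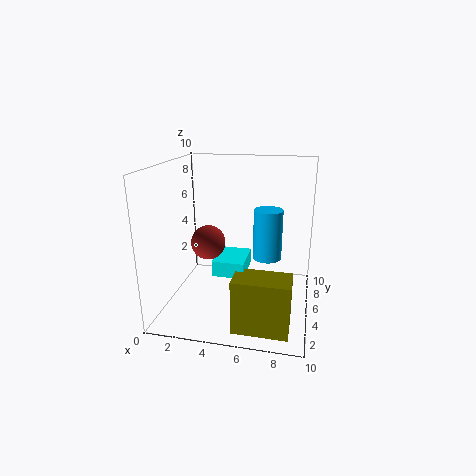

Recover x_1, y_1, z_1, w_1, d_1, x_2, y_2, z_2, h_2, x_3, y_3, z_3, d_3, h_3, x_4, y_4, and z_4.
x_1 = 5.5; y_1 = 0.5; z_1 = 0.5; w_1 = 3.5; d_1 = 2; x_2 = 7; y_2 = 5.5; z_2 = 3.5; h_2 = 3.5; x_3 = 4; y_3 = 2; z_3 = 3.5; d_3 = 2.5; h_3 = 1; x_4 = 4; y_4 = 1.5; z_4 = 6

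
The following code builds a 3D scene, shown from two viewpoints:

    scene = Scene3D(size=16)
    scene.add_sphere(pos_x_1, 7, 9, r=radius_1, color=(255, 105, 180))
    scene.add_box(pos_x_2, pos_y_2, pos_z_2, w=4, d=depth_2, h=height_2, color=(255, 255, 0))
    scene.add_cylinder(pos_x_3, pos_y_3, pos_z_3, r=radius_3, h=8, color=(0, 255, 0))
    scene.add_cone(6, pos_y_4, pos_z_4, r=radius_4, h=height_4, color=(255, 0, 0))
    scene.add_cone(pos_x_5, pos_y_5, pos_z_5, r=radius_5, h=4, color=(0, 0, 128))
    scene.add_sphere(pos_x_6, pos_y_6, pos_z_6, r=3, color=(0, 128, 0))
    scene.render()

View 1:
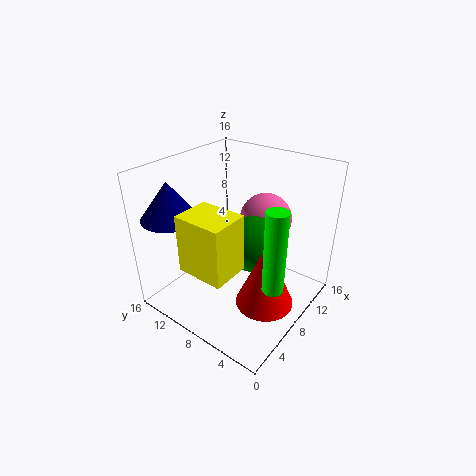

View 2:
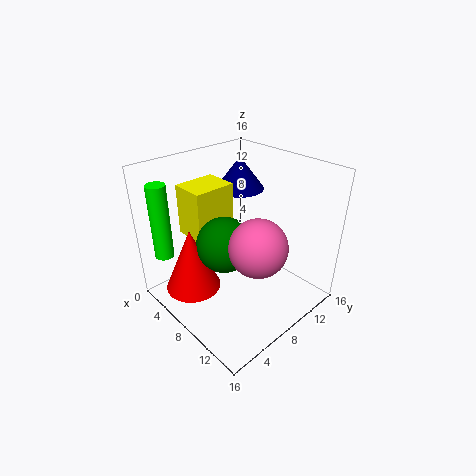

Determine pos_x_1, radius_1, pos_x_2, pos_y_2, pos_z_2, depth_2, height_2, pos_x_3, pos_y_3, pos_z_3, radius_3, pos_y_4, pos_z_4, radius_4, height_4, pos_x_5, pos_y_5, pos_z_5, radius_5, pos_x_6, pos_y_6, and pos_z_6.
pos_x_1 = 12
radius_1 = 3
pos_x_2 = 1
pos_y_2 = 5
pos_z_2 = 7
depth_2 = 5
height_2 = 6
pos_x_3 = 4
pos_y_3 = 1
pos_z_3 = 7
radius_3 = 1
pos_y_4 = 3
pos_z_4 = 3
radius_4 = 3
height_4 = 7
pos_x_5 = 3
pos_y_5 = 13
pos_z_5 = 11
radius_5 = 3
pos_x_6 = 8
pos_y_6 = 6
pos_z_6 = 8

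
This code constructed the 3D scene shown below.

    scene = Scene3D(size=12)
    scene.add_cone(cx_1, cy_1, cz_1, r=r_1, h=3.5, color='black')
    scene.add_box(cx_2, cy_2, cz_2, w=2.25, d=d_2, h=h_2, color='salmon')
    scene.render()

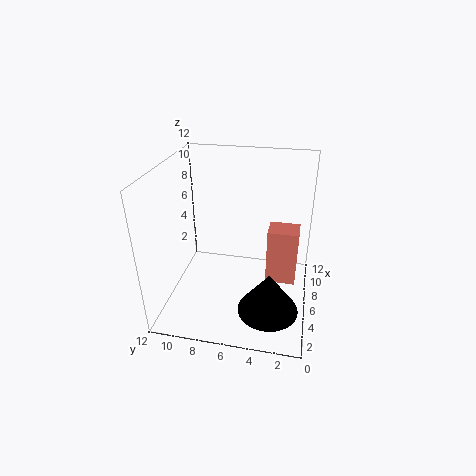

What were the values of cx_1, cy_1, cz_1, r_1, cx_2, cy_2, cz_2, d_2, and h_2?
cx_1 = 3.75; cy_1 = 3; cz_1 = 0.75; r_1 = 2.5; cx_2 = 7.75; cy_2 = 1; cz_2 = 0.5; d_2 = 2.75; h_2 = 5.25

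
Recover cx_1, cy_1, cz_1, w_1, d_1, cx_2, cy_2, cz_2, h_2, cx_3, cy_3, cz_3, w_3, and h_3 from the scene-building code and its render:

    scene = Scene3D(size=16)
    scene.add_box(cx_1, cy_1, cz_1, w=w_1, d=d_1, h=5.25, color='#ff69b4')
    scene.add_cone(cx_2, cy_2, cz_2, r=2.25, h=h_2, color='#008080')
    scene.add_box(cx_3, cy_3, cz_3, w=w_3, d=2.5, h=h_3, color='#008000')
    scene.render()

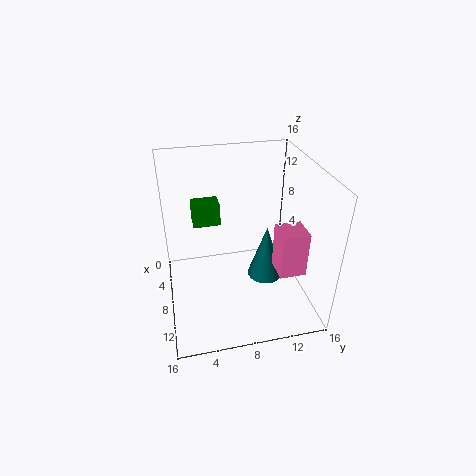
cx_1 = 8.5
cy_1 = 12
cz_1 = 4.25
w_1 = 3
d_1 = 3
cx_2 = 5.5
cy_2 = 12.25
cz_2 = 0.25
h_2 = 7
cx_3 = 9.75
cy_3 = 3
cz_3 = 12.25
w_3 = 2
h_3 = 2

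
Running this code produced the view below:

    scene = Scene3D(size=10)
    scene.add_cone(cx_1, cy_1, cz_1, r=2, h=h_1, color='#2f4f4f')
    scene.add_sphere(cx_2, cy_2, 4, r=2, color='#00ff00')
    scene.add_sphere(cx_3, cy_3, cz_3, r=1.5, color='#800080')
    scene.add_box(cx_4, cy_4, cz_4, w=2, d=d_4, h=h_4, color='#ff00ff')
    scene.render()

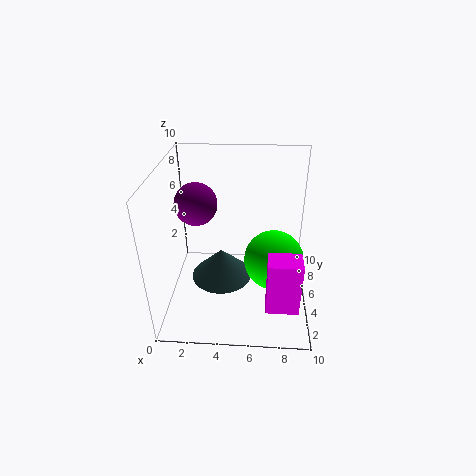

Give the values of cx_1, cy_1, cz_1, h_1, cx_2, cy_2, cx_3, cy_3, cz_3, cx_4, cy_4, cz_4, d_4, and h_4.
cx_1 = 4
cy_1 = 3.5
cz_1 = 3
h_1 = 2
cx_2 = 7.5
cy_2 = 4
cx_3 = 2
cy_3 = 6
cz_3 = 7
cx_4 = 7
cy_4 = 0.5
cz_4 = 2.5
d_4 = 1.5
h_4 = 3.5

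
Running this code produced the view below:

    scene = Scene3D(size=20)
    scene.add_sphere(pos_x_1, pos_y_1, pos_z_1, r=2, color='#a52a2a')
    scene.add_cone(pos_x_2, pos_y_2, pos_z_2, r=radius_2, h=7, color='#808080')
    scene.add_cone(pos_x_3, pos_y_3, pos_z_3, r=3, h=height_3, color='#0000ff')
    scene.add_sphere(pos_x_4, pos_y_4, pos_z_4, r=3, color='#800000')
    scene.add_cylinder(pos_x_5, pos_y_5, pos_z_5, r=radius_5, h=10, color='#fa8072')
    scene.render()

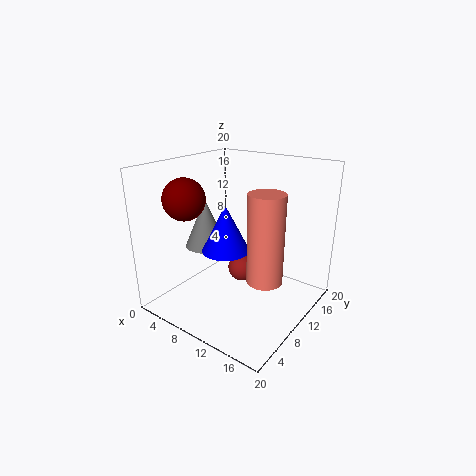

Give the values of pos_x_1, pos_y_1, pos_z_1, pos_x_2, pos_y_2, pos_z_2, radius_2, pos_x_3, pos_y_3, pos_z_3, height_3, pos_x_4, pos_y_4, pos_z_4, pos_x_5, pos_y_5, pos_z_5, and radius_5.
pos_x_1 = 10
pos_y_1 = 11
pos_z_1 = 5
pos_x_2 = 5
pos_y_2 = 9
pos_z_2 = 8
radius_2 = 3
pos_x_3 = 11
pos_y_3 = 6
pos_z_3 = 10
height_3 = 6
pos_x_4 = 3
pos_y_4 = 7
pos_z_4 = 15
pos_x_5 = 18
pos_y_5 = 4
pos_z_5 = 9
radius_5 = 2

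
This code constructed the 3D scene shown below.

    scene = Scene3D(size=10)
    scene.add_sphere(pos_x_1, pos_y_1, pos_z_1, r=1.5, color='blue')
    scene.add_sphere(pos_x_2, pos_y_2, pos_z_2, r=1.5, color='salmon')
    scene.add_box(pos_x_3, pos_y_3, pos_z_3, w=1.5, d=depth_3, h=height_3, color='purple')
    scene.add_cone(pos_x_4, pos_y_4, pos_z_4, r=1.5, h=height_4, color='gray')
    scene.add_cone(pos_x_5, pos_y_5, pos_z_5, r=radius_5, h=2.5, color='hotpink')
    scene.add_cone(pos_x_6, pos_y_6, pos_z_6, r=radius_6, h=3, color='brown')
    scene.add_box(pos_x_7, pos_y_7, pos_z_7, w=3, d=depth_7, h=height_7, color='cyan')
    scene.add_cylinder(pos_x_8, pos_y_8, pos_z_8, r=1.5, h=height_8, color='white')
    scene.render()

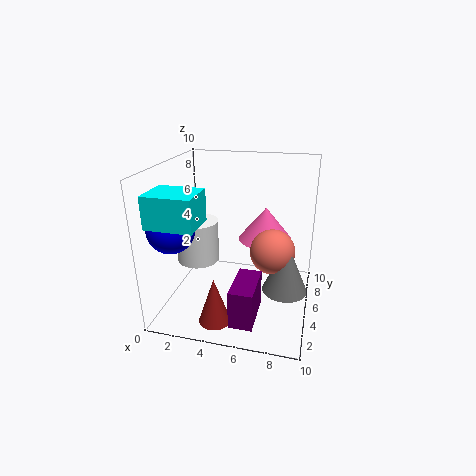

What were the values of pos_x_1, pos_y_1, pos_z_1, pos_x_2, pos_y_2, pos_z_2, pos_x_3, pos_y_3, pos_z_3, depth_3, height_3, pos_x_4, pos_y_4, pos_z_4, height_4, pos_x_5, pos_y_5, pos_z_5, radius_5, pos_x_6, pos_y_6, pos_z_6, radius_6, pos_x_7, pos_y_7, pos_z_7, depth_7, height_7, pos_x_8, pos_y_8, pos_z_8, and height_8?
pos_x_1 = 1.5; pos_y_1 = 2; pos_z_1 = 6.5; pos_x_2 = 7.5; pos_y_2 = 4.5; pos_z_2 = 4.5; pos_x_3 = 5.5; pos_y_3 = 0.5; pos_z_3 = 1; depth_3 = 3; height_3 = 2.5; pos_x_4 = 8.5; pos_y_4 = 4; pos_z_4 = 2; height_4 = 3.5; pos_x_5 = 6.5; pos_y_5 = 7.5; pos_z_5 = 4; radius_5 = 2; pos_x_6 = 4.5; pos_y_6 = 1; pos_z_6 = 1; radius_6 = 1; pos_x_7 = 0.5; pos_y_7 = 0.5; pos_z_7 = 7; depth_7 = 2.5; height_7 = 2; pos_x_8 = 2; pos_y_8 = 5; pos_z_8 = 3; height_8 = 3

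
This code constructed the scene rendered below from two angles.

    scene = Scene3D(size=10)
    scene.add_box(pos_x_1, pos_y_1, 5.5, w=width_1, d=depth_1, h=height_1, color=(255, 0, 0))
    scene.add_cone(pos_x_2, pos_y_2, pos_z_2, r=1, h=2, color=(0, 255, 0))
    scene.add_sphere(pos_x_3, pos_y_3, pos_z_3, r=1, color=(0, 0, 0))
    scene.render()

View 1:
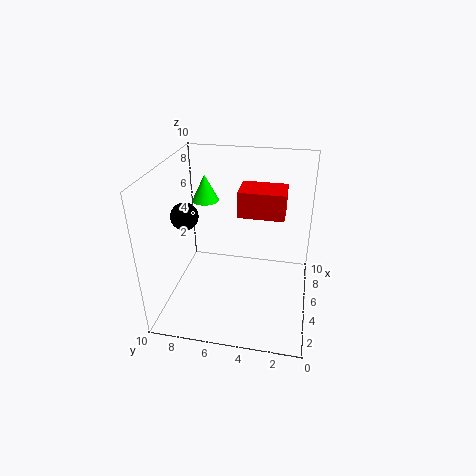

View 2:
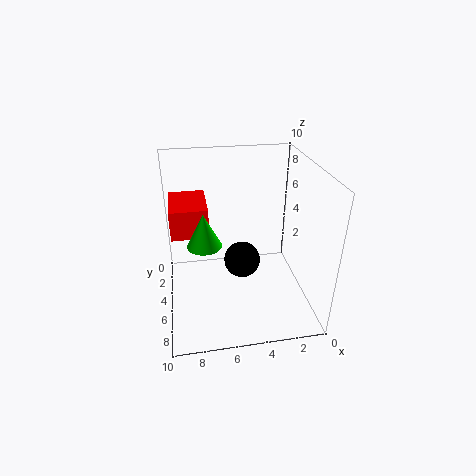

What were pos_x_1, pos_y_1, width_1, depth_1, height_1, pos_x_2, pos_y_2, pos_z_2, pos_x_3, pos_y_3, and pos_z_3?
pos_x_1 = 7
pos_y_1 = 2
width_1 = 2.5
depth_1 = 3.5
height_1 = 2
pos_x_2 = 7.5
pos_y_2 = 8
pos_z_2 = 6.5
pos_x_3 = 5.5
pos_y_3 = 9
pos_z_3 = 6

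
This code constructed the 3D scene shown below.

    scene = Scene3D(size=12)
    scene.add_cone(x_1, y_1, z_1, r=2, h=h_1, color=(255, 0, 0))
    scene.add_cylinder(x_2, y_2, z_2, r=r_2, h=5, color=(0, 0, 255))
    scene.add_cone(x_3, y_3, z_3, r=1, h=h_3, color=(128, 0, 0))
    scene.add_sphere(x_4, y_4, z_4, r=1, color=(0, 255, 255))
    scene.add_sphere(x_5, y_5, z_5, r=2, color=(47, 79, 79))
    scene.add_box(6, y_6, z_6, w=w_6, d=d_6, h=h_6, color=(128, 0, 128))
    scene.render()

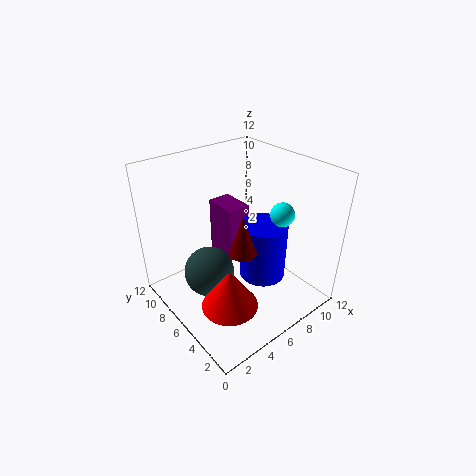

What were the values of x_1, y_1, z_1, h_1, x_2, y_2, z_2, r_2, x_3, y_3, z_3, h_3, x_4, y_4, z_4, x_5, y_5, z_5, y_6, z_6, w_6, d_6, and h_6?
x_1 = 2; y_1 = 2; z_1 = 4; h_1 = 3; x_2 = 8; y_2 = 5; z_2 = 2; r_2 = 2; x_3 = 4; y_3 = 3; z_3 = 7; h_3 = 3; x_4 = 9; y_4 = 4; z_4 = 8; x_5 = 3; y_5 = 6; z_5 = 4; y_6 = 7; z_6 = 3; w_6 = 2; d_6 = 3; h_6 = 5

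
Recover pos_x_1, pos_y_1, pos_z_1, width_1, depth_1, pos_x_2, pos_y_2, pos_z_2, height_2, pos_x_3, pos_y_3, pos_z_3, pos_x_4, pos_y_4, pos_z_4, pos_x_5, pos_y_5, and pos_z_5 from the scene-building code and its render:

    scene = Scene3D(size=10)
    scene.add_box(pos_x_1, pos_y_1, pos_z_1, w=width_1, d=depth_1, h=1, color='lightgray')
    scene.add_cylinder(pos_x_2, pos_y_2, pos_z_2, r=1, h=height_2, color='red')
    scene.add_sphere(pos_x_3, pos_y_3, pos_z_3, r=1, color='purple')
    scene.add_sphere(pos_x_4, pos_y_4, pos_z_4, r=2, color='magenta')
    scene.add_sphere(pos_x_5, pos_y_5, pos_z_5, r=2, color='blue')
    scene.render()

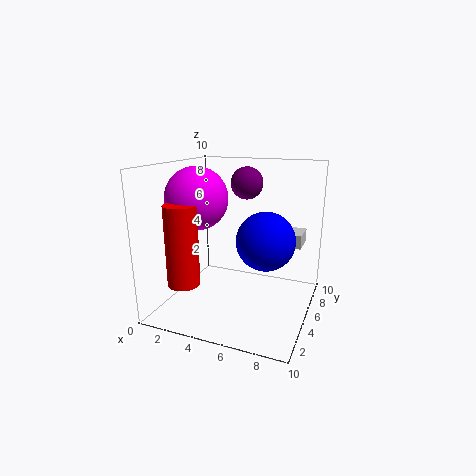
pos_x_1 = 7
pos_y_1 = 7
pos_z_1 = 4
width_1 = 2
depth_1 = 2
pos_x_2 = 3
pos_y_2 = 1
pos_z_2 = 3
height_2 = 5
pos_x_3 = 6
pos_y_3 = 4
pos_z_3 = 9
pos_x_4 = 3
pos_y_4 = 3
pos_z_4 = 8
pos_x_5 = 7
pos_y_5 = 5
pos_z_5 = 5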